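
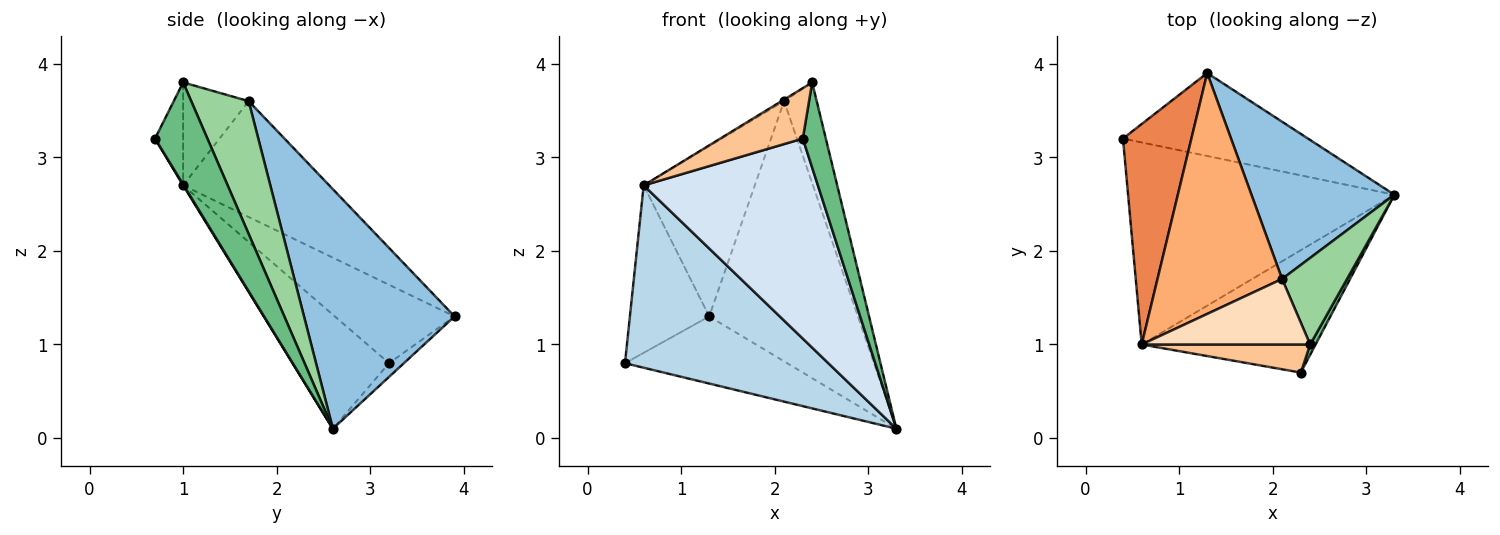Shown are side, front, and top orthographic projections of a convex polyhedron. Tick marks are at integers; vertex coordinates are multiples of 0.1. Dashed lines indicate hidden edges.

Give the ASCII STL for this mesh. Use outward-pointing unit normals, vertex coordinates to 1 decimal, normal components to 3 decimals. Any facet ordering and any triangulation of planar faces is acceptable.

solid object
 facet normal -0.057 0.628 -0.776
  outer loop
   vertex 1.3 3.9 1.3
   vertex 3.3 2.6 0.1
   vertex 0.4 3.2 0.8
  endloop
 endfacet
 facet normal 0.655 0.647 0.391
  outer loop
   vertex 2.1 1.7 3.6
   vertex 3.3 2.6 0.1
   vertex 1.3 3.9 1.3
  endloop
 endfacet
 facet normal -0.303 -0.639 -0.707
  outer loop
   vertex 0.6 1.0 2.7
   vertex 0.4 3.2 0.8
   vertex 3.3 2.6 0.1
  endloop
 endfacet
 facet normal 0.003 -0.853 -0.522
  outer loop
   vertex 0.6 1.0 2.7
   vertex 3.3 2.6 0.1
   vertex 2.3 0.7 3.2
  endloop
 endfacet
 facet normal -0.674 0.447 0.588
  outer loop
   vertex 0.6 1.0 2.7
   vertex 1.3 3.9 1.3
   vertex 0.4 3.2 0.8
  endloop
 endfacet
 facet normal -0.605 0.460 0.650
  outer loop
   vertex 0.6 1.0 2.7
   vertex 2.1 1.7 3.6
   vertex 1.3 3.9 1.3
  endloop
 endfacet
 facet normal -0.285 -0.838 0.466
  outer loop
   vertex 2.4 1.0 3.8
   vertex 0.6 1.0 2.7
   vertex 2.3 0.7 3.2
  endloop
 endfacet
 facet normal -0.521 0.020 0.853
  outer loop
   vertex 2.4 1.0 3.8
   vertex 2.1 1.7 3.6
   vertex 0.6 1.0 2.7
  endloop
 endfacet
 facet normal 0.914 -0.402 0.049
  outer loop
   vertex 2.4 1.0 3.8
   vertex 2.3 0.7 3.2
   vertex 3.3 2.6 0.1
  endloop
 endfacet
 facet normal 0.800 0.455 0.391
  outer loop
   vertex 2.4 1.0 3.8
   vertex 3.3 2.6 0.1
   vertex 2.1 1.7 3.6
  endloop
 endfacet
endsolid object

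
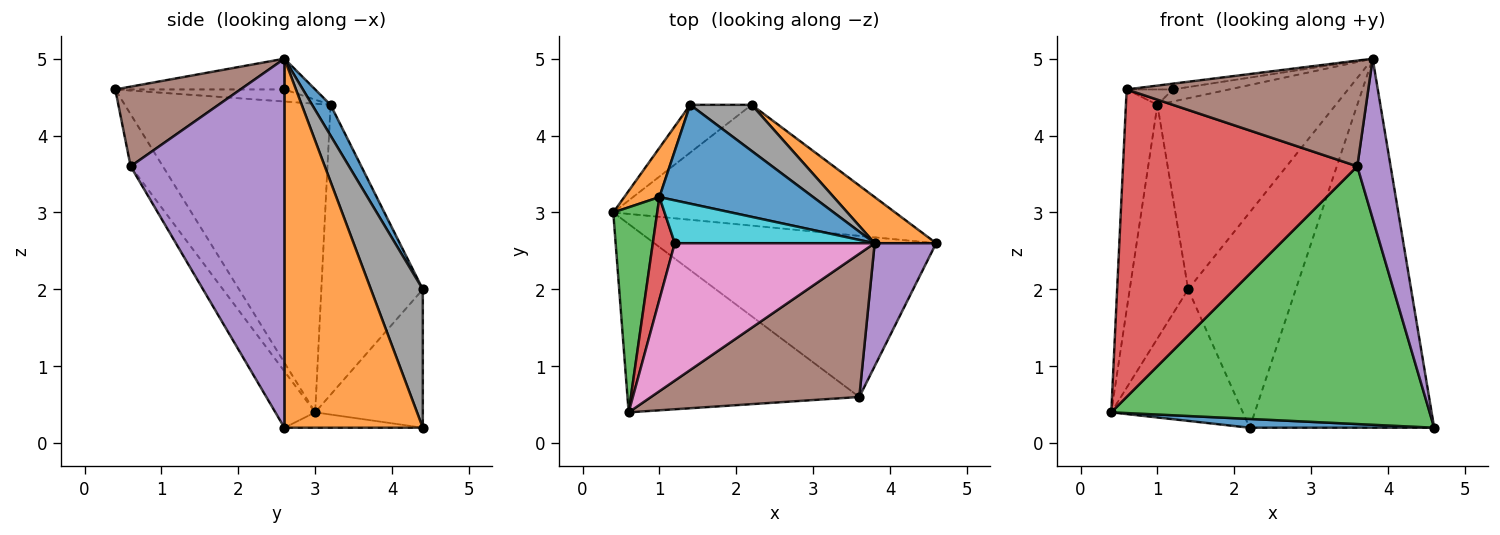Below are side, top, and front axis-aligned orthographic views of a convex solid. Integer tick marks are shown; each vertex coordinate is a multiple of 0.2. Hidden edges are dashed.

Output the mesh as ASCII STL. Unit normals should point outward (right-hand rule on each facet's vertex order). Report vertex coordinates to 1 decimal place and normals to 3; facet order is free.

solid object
 facet normal -0.054 -0.072 -0.996
  outer loop
   vertex 2.2 4.4 0.2
   vertex 4.6 2.6 0.2
   vertex 0.4 3.0 0.4
  endloop
 endfacet
 facet normal 0.597 0.796 0.100
  outer loop
   vertex 2.2 4.4 0.2
   vertex 3.8 2.6 5.0
   vertex 4.6 2.6 0.2
  endloop
 endfacet
 facet normal -0.105 -0.843 -0.527
  outer loop
   vertex 3.6 0.6 3.6
   vertex 0.4 3.0 0.4
   vertex 4.6 2.6 0.2
  endloop
 endfacet
 facet normal -0.116 -0.847 -0.519
  outer loop
   vertex 3.6 0.6 3.6
   vertex 0.6 0.4 4.6
   vertex 0.4 3.0 0.4
  endloop
 endfacet
 facet normal 0.965 -0.209 0.161
  outer loop
   vertex 3.6 0.6 3.6
   vertex 4.6 2.6 0.2
   vertex 3.8 2.6 5.0
  endloop
 endfacet
 facet normal 0.294 -0.568 0.769
  outer loop
   vertex 3.6 0.6 3.6
   vertex 3.8 2.6 5.0
   vertex 0.6 0.4 4.6
  endloop
 endfacet
 facet normal -0.152 0.041 0.988
  outer loop
   vertex 1.2 2.6 4.6
   vertex 0.6 0.4 4.6
   vertex 3.8 2.6 5.0
  endloop
 endfacet
 facet normal 0.426 0.884 0.190
  outer loop
   vertex 1.4 4.4 2.0
   vertex 3.8 2.6 5.0
   vertex 2.2 4.4 0.2
  endloop
 endfacet
 facet normal -0.610 0.745 -0.271
  outer loop
   vertex 1.4 4.4 2.0
   vertex 2.2 4.4 0.2
   vertex 0.4 3.0 0.4
  endloop
 endfacet
 facet normal -0.146 0.269 0.952
  outer loop
   vertex 1.0 3.2 4.4
   vertex 1.2 2.6 4.6
   vertex 3.8 2.6 5.0
  endloop
 endfacet
 facet normal 0.091 0.884 0.457
  outer loop
   vertex 1.0 3.2 4.4
   vertex 3.8 2.6 5.0
   vertex 1.4 4.4 2.0
  endloop
 endfacet
 facet normal -0.862 0.496 0.104
  outer loop
   vertex 1.0 3.2 4.4
   vertex 1.4 4.4 2.0
   vertex 0.4 3.0 0.4
  endloop
 endfacet
 facet normal -0.979 0.150 0.139
  outer loop
   vertex 1.0 3.2 4.4
   vertex 0.4 3.0 0.4
   vertex 0.6 0.4 4.6
  endloop
 endfacet
 facet normal -0.478 0.130 0.869
  outer loop
   vertex 1.0 3.2 4.4
   vertex 0.6 0.4 4.6
   vertex 1.2 2.6 4.6
  endloop
 endfacet
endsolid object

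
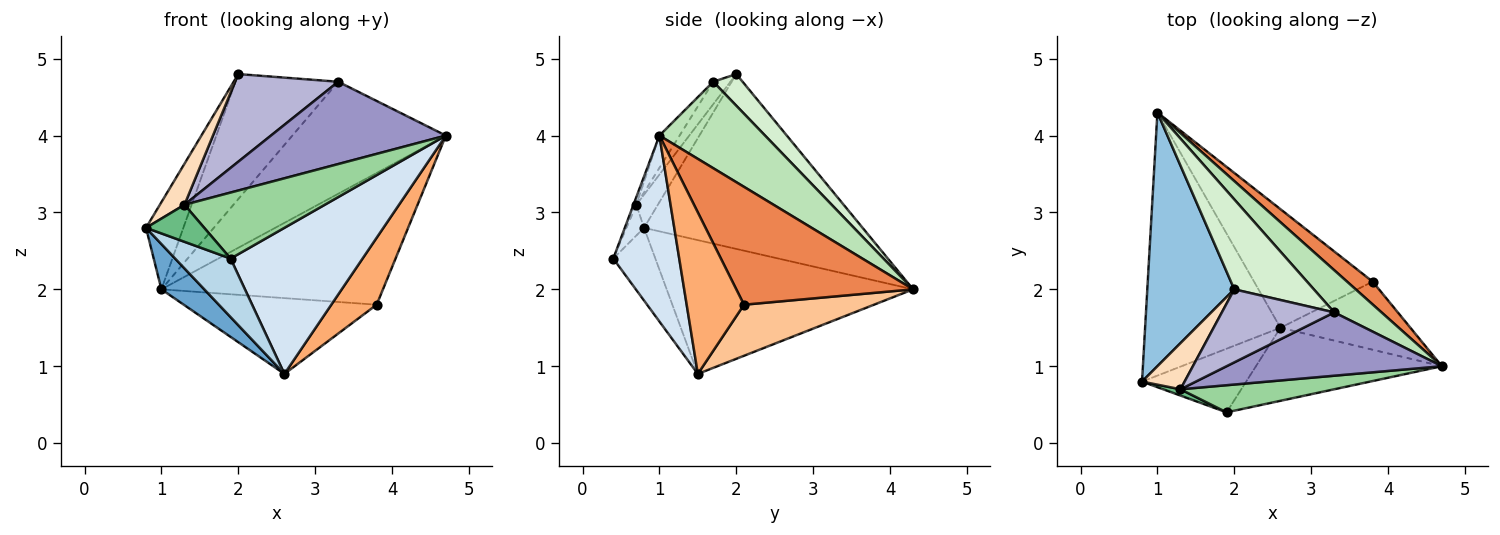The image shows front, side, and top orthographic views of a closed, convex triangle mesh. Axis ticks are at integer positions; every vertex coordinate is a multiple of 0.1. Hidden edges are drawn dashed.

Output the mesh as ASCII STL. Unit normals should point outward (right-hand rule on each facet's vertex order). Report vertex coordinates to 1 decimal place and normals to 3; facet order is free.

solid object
 facet normal -0.698 -0.121 -0.706
  outer loop
   vertex 2.6 1.5 0.9
   vertex 0.8 0.8 2.8
   vertex 1.0 4.3 2.0
  endloop
 endfacet
 facet normal -0.885 0.151 0.440
  outer loop
   vertex 2.0 2.0 4.8
   vertex 1.0 4.3 2.0
   vertex 0.8 0.8 2.8
  endloop
 endfacet
 facet normal -0.457 -0.602 -0.655
  outer loop
   vertex 1.9 0.4 2.4
   vertex 0.8 0.8 2.8
   vertex 2.6 1.5 0.9
  endloop
 endfacet
 facet normal 0.408 -0.816 -0.408
  outer loop
   vertex 1.9 0.4 2.4
   vertex 2.6 1.5 0.9
   vertex 4.7 1.0 4.0
  endloop
 endfacet
 facet normal 0.618 0.775 0.134
  outer loop
   vertex 3.8 2.1 1.8
   vertex 1.0 4.3 2.0
   vertex 4.7 1.0 4.0
  endloop
 endfacet
 facet normal 0.663 -0.525 -0.534
  outer loop
   vertex 3.8 2.1 1.8
   vertex 4.7 1.0 4.0
   vertex 2.6 1.5 0.9
  endloop
 endfacet
 facet normal 0.341 0.506 -0.792
  outer loop
   vertex 3.8 2.1 1.8
   vertex 2.6 1.5 0.9
   vertex 1.0 4.3 2.0
  endloop
 endfacet
 facet normal -0.503 -0.574 0.646
  outer loop
   vertex 1.3 0.7 3.1
   vertex 2.0 2.0 4.8
   vertex 0.8 0.8 2.8
  endloop
 endfacet
 facet normal -0.285 -0.945 0.160
  outer loop
   vertex 1.3 0.7 3.1
   vertex 0.8 0.8 2.8
   vertex 1.9 0.4 2.4
  endloop
 endfacet
 facet normal -0.019 -0.925 0.380
  outer loop
   vertex 1.3 0.7 3.1
   vertex 1.9 0.4 2.4
   vertex 4.7 1.0 4.0
  endloop
 endfacet
 facet normal 0.542 0.787 0.296
  outer loop
   vertex 3.3 1.7 4.7
   vertex 4.7 1.0 4.0
   vertex 1.0 4.3 2.0
  endloop
 endfacet
 facet normal 0.226 0.791 0.569
  outer loop
   vertex 3.3 1.7 4.7
   vertex 1.0 4.3 2.0
   vertex 2.0 2.0 4.8
  endloop
 endfacet
 facet normal -0.091 -0.789 0.607
  outer loop
   vertex 3.3 1.7 4.7
   vertex 1.3 0.7 3.1
   vertex 4.7 1.0 4.0
  endloop
 endfacet
 facet normal -0.127 -0.762 0.635
  outer loop
   vertex 3.3 1.7 4.7
   vertex 2.0 2.0 4.8
   vertex 1.3 0.7 3.1
  endloop
 endfacet
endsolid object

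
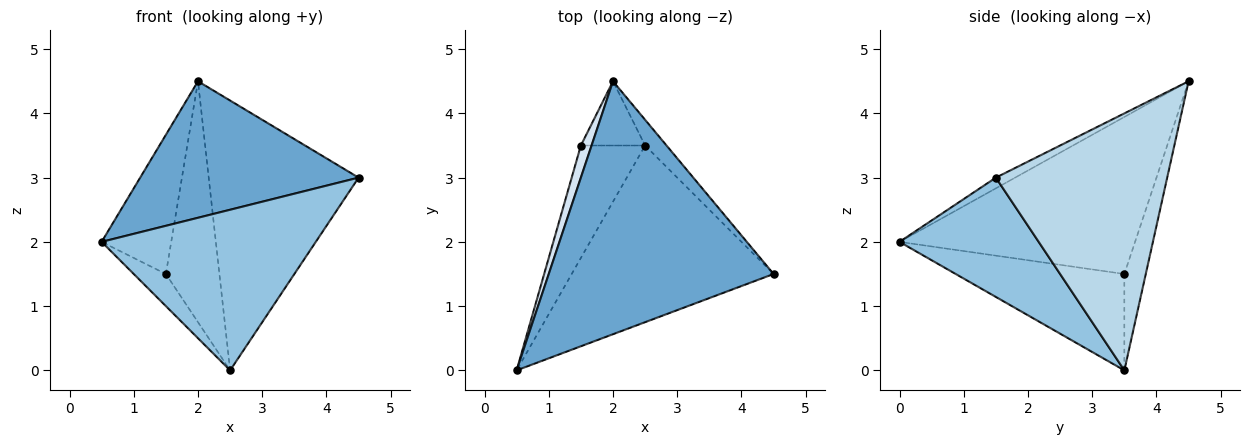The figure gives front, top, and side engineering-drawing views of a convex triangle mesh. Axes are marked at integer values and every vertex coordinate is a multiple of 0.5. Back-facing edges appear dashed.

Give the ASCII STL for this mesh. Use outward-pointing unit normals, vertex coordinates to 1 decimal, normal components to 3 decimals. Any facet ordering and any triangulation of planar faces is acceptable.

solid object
 facet normal -0.042 -0.475 0.879
  outer loop
   vertex 2.0 4.5 4.5
   vertex 0.5 0.0 2.0
   vertex 4.5 1.5 3.0
  endloop
 endfacet
 facet normal 0.401 -0.616 -0.678
  outer loop
   vertex 2.5 3.5 0.0
   vertex 4.5 1.5 3.0
   vertex 0.5 0.0 2.0
  endloop
 endfacet
 facet normal 0.751 0.657 -0.063
  outer loop
   vertex 2.5 3.5 0.0
   vertex 2.0 4.5 4.5
   vertex 4.5 1.5 3.0
  endloop
 endfacet
 facet normal -0.957 0.283 0.065
  outer loop
   vertex 1.5 3.5 1.5
   vertex 0.5 0.0 2.0
   vertex 2.0 4.5 4.5
  endloop
 endfacet
 facet normal -0.822 0.157 -0.548
  outer loop
   vertex 1.5 3.5 1.5
   vertex 2.5 3.5 0.0
   vertex 0.5 0.0 2.0
  endloop
 endfacet
 facet normal -0.361 0.901 -0.240
  outer loop
   vertex 1.5 3.5 1.5
   vertex 2.0 4.5 4.5
   vertex 2.5 3.5 0.0
  endloop
 endfacet
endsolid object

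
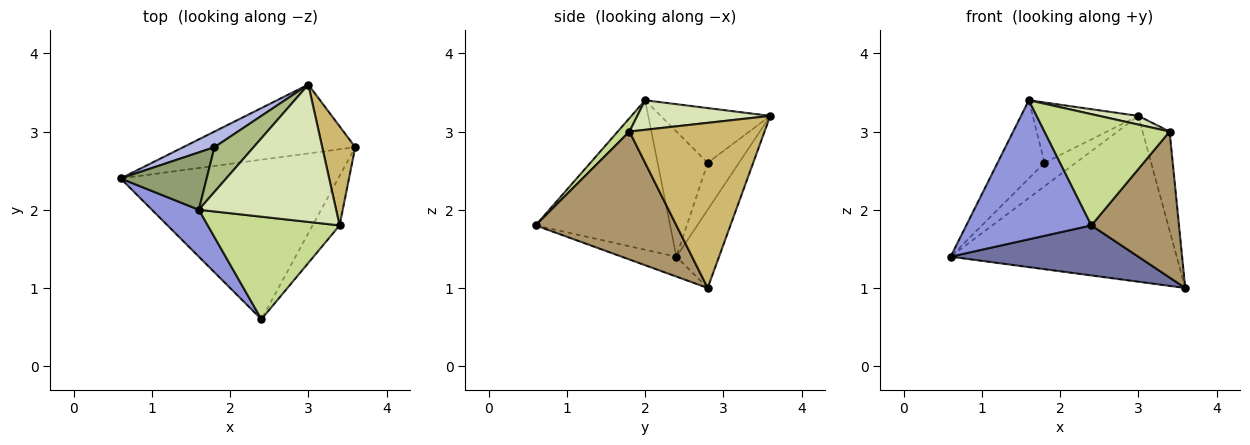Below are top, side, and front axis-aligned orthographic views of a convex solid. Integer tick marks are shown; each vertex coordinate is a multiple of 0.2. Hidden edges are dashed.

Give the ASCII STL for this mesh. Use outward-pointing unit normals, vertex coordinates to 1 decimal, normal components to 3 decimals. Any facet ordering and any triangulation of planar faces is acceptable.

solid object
 facet normal -0.087 -0.298 -0.951
  outer loop
   vertex 2.4 0.6 1.8
   vertex 0.6 2.4 1.4
   vertex 3.6 2.8 1.0
  endloop
 endfacet
 facet normal -0.172 0.910 -0.378
  outer loop
   vertex 3.0 3.6 3.2
   vertex 3.6 2.8 1.0
   vertex 0.6 2.4 1.4
  endloop
 endfacet
 facet normal -0.714 -0.664 0.224
  outer loop
   vertex 1.6 2.0 3.4
   vertex 0.6 2.4 1.4
   vertex 2.4 0.6 1.8
  endloop
 endfacet
 facet normal -0.640 0.640 0.426
  outer loop
   vertex 1.8 2.8 2.6
   vertex 3.0 3.6 3.2
   vertex 0.6 2.4 1.4
  endloop
 endfacet
 facet normal -0.652 0.611 0.448
  outer loop
   vertex 1.8 2.8 2.6
   vertex 0.6 2.4 1.4
   vertex 1.6 2.0 3.4
  endloop
 endfacet
 facet normal -0.640 0.617 0.457
  outer loop
   vertex 1.8 2.8 2.6
   vertex 1.6 2.0 3.4
   vertex 3.0 3.6 3.2
  endloop
 endfacet
 facet normal 0.069 -0.734 0.676
  outer loop
   vertex 3.4 1.8 3.0
   vertex 1.6 2.0 3.4
   vertex 2.4 0.6 1.8
  endloop
 endfacet
 facet normal 0.210 -0.062 0.976
  outer loop
   vertex 3.4 1.8 3.0
   vertex 3.0 3.6 3.2
   vertex 1.6 2.0 3.4
  endloop
 endfacet
 facet normal 0.836 -0.520 -0.176
  outer loop
   vertex 3.4 1.8 3.0
   vertex 2.4 0.6 1.8
   vertex 3.6 2.8 1.0
  endloop
 endfacet
 facet normal 0.962 0.192 0.192
  outer loop
   vertex 3.4 1.8 3.0
   vertex 3.6 2.8 1.0
   vertex 3.0 3.6 3.2
  endloop
 endfacet
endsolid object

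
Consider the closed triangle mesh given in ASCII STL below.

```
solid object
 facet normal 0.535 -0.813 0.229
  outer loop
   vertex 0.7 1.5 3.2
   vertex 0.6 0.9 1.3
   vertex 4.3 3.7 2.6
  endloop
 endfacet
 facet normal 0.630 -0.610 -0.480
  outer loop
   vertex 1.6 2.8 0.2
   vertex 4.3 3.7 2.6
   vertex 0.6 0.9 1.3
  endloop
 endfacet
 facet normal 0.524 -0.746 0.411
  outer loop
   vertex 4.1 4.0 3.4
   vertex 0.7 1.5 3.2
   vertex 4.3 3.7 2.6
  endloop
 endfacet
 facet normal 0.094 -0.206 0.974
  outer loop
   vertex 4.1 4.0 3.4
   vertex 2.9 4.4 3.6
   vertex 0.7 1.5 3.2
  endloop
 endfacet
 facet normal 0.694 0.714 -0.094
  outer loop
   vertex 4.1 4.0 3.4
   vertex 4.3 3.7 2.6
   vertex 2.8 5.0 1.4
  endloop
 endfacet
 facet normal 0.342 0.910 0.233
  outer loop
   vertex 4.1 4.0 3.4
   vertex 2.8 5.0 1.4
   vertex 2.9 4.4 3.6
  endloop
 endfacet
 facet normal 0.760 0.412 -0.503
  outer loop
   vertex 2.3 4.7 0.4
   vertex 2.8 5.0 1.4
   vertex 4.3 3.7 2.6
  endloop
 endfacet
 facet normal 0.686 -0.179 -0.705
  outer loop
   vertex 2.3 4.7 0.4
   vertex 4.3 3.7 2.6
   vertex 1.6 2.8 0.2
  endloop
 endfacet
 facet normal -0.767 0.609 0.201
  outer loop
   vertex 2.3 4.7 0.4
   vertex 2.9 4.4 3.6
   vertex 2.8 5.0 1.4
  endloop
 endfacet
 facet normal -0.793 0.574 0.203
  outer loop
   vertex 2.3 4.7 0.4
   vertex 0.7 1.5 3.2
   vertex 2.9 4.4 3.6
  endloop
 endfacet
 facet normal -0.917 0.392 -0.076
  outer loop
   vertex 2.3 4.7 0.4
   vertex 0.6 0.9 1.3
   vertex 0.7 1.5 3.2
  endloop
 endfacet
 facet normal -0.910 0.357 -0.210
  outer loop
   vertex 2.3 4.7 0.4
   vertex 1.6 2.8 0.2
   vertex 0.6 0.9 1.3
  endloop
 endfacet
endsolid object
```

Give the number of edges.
18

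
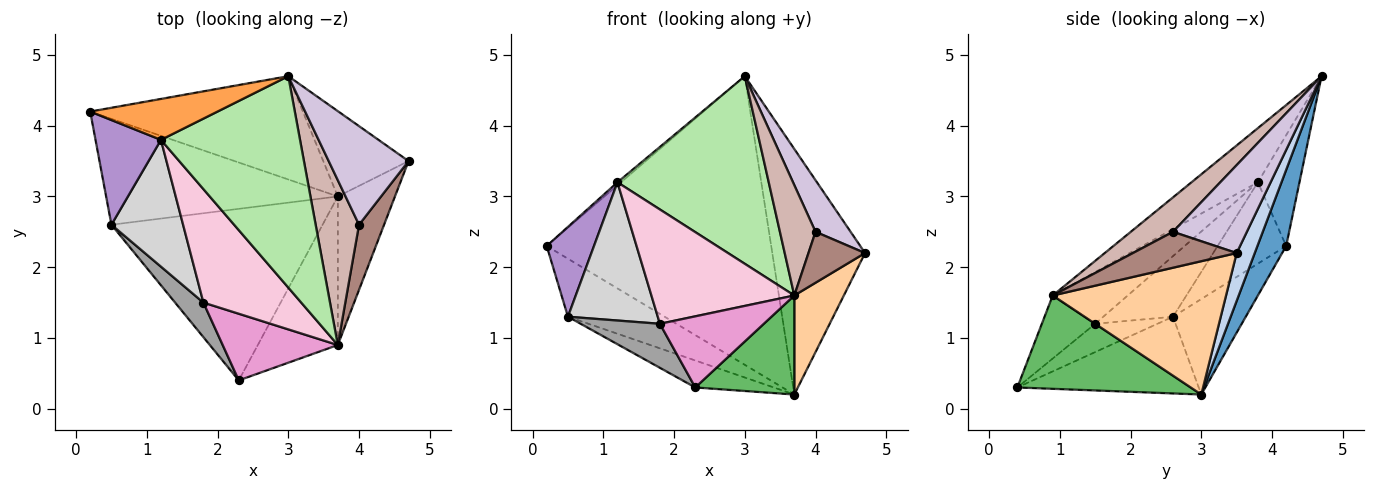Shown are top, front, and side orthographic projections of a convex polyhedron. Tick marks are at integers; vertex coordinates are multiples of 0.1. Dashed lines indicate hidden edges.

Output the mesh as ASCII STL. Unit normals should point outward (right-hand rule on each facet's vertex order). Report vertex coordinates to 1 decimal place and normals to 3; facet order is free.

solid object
 facet normal 0.120 0.935 -0.334
  outer loop
   vertex 3.7 3.0 0.2
   vertex 0.2 4.2 2.3
   vertex 3.0 4.7 4.7
  endloop
 endfacet
 facet normal 0.181 0.929 -0.323
  outer loop
   vertex 3.7 3.0 0.2
   vertex 3.0 4.7 4.7
   vertex 4.7 3.5 2.2
  endloop
 endfacet
 facet normal -0.656 0.056 0.753
  outer loop
   vertex 1.2 3.8 3.2
   vertex 3.0 4.7 4.7
   vertex 0.2 4.2 2.3
  endloop
 endfacet
 facet normal 0.889 -0.254 -0.381
  outer loop
   vertex 3.7 0.9 1.6
   vertex 3.7 3.0 0.2
   vertex 4.7 3.5 2.2
  endloop
 endfacet
 facet normal 0.697 -0.398 -0.597
  outer loop
   vertex 3.7 0.9 1.6
   vertex 2.3 0.4 0.3
   vertex 3.7 3.0 0.2
  endloop
 endfacet
 facet normal -0.280 -0.637 0.718
  outer loop
   vertex 3.7 0.9 1.6
   vertex 3.0 4.7 4.7
   vertex 1.2 3.8 3.2
  endloop
 endfacet
 facet normal -0.340 0.452 -0.825
  outer loop
   vertex 0.5 2.6 1.3
   vertex 0.2 4.2 2.3
   vertex 3.7 3.0 0.2
  endloop
 endfacet
 facet normal -0.338 0.146 -0.930
  outer loop
   vertex 0.5 2.6 1.3
   vertex 3.7 3.0 0.2
   vertex 2.3 0.4 0.3
  endloop
 endfacet
 facet normal -0.686 -0.474 0.552
  outer loop
   vertex 0.5 2.6 1.3
   vertex 1.2 3.8 3.2
   vertex 0.2 4.2 2.3
  endloop
 endfacet
 facet normal 0.698 -0.332 0.634
  outer loop
   vertex 4.0 2.6 2.5
   vertex 4.7 3.5 2.2
   vertex 3.0 4.7 4.7
  endloop
 endfacet
 facet normal 0.749 -0.408 0.522
  outer loop
   vertex 4.0 2.6 2.5
   vertex 3.7 0.9 1.6
   vertex 4.7 3.5 2.2
  endloop
 endfacet
 facet normal 0.551 -0.464 0.694
  outer loop
   vertex 4.0 2.6 2.5
   vertex 3.0 4.7 4.7
   vertex 3.7 0.9 1.6
  endloop
 endfacet
 facet normal -0.351 -0.683 0.640
  outer loop
   vertex 1.8 1.5 1.2
   vertex 2.3 0.4 0.3
   vertex 3.7 0.9 1.6
  endloop
 endfacet
 facet normal -0.349 -0.665 0.660
  outer loop
   vertex 1.8 1.5 1.2
   vertex 3.7 0.9 1.6
   vertex 1.2 3.8 3.2
  endloop
 endfacet
 facet normal -0.526 -0.669 0.526
  outer loop
   vertex 1.8 1.5 1.2
   vertex 0.5 2.6 1.3
   vertex 2.3 0.4 0.3
  endloop
 endfacet
 facet normal -0.496 -0.640 0.587
  outer loop
   vertex 1.8 1.5 1.2
   vertex 1.2 3.8 3.2
   vertex 0.5 2.6 1.3
  endloop
 endfacet
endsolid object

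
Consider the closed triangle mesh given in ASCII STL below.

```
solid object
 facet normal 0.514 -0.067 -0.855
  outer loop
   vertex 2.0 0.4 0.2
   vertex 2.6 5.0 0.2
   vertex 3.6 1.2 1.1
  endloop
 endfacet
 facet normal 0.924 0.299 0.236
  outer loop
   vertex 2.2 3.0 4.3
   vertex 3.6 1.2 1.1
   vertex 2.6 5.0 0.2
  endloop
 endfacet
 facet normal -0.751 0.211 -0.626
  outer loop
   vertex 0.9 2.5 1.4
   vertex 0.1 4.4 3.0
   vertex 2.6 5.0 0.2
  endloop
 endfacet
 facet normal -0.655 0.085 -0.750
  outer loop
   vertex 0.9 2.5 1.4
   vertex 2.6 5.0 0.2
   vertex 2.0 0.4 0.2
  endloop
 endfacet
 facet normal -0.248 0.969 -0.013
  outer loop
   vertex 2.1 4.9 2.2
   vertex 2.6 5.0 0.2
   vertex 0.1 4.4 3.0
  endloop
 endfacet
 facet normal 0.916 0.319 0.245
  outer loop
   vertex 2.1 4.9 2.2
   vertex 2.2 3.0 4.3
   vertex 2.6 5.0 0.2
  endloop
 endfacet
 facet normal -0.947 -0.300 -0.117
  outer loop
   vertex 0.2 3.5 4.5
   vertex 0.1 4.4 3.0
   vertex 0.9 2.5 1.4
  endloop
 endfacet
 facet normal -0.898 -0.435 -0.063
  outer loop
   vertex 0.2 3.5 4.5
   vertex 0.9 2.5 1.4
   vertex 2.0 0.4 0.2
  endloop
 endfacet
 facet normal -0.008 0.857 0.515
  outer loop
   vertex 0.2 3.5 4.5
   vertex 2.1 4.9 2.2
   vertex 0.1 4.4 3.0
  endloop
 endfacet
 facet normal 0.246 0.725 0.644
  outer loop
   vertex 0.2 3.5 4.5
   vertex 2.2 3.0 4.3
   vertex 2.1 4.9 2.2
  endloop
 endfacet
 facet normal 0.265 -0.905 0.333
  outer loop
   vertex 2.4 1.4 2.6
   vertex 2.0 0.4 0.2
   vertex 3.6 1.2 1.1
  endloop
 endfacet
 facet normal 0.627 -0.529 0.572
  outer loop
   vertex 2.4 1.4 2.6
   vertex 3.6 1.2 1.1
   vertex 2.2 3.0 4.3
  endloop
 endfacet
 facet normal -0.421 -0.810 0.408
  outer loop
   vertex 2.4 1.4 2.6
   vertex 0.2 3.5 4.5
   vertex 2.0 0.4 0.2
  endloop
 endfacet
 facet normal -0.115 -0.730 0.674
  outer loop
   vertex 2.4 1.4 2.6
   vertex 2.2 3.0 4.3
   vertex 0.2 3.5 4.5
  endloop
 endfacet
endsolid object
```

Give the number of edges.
21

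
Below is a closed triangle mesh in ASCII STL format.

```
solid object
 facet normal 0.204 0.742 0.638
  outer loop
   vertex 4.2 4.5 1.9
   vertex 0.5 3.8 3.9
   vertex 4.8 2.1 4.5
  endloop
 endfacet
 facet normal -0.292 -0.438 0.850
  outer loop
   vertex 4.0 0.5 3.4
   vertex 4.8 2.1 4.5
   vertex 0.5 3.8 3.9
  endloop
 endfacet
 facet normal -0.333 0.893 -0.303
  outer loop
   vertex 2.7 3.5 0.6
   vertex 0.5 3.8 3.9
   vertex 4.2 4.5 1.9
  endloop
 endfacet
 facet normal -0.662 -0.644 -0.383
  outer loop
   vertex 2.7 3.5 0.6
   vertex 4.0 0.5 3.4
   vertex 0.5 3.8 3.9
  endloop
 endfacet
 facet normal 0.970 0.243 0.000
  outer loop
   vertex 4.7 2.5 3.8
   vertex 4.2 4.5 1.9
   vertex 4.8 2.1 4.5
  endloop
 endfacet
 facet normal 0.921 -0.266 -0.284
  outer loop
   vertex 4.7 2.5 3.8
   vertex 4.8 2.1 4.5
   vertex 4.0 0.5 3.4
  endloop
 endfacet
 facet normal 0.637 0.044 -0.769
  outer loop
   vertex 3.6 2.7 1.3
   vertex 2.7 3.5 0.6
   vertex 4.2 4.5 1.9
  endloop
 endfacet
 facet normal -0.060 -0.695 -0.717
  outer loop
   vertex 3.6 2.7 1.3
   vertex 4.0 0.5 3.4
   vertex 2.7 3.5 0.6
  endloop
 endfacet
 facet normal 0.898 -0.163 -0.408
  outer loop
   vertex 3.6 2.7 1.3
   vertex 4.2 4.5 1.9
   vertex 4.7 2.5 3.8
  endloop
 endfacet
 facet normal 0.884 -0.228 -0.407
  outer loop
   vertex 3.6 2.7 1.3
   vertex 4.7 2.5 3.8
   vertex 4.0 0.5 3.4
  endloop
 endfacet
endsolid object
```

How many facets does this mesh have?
10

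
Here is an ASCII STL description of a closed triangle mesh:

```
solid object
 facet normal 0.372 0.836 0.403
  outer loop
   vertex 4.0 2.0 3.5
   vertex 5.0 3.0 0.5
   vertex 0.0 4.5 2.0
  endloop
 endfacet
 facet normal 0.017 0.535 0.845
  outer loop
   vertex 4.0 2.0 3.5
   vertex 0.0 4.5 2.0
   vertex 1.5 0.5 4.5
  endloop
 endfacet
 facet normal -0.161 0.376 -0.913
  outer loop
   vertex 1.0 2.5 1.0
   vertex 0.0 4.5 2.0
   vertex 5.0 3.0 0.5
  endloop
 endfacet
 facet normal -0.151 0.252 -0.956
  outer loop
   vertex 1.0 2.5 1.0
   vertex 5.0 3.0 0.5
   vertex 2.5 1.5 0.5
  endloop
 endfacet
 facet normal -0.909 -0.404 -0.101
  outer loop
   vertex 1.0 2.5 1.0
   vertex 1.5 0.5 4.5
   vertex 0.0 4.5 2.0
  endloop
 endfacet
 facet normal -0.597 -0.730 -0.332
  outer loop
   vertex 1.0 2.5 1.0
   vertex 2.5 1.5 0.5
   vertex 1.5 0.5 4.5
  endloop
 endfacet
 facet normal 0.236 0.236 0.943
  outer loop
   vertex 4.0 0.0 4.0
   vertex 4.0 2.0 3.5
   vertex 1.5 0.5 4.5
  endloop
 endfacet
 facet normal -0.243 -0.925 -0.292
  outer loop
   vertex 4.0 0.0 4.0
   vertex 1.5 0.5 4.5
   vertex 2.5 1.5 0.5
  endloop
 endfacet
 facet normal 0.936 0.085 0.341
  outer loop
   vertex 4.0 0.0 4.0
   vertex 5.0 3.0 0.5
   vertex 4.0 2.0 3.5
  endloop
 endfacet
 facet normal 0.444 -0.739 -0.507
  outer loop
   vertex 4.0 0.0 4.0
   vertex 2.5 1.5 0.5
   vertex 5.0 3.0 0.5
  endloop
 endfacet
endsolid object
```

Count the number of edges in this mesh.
15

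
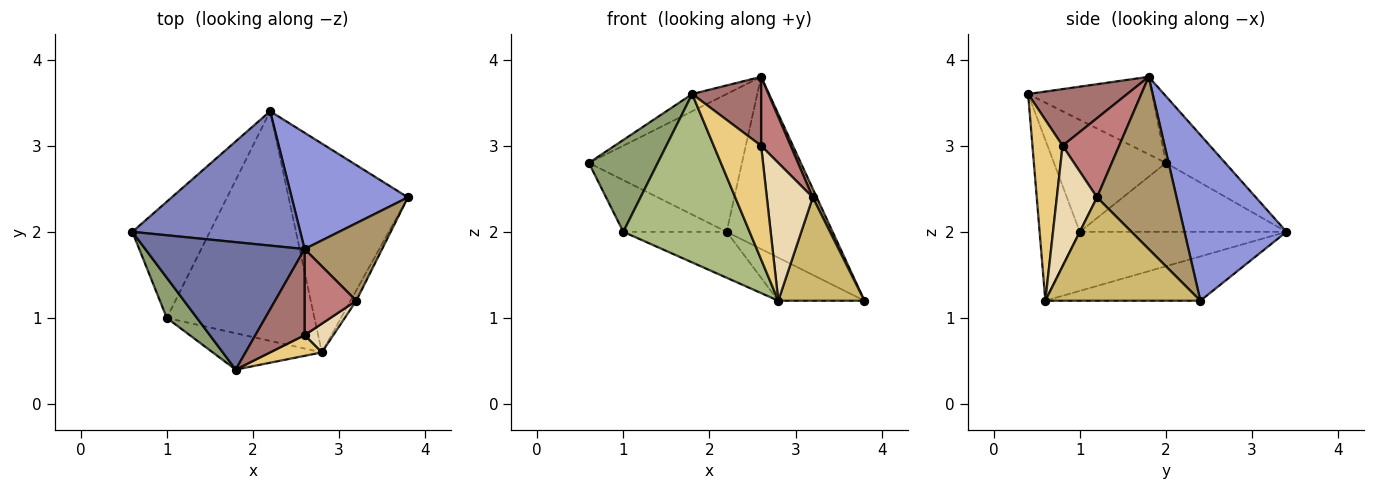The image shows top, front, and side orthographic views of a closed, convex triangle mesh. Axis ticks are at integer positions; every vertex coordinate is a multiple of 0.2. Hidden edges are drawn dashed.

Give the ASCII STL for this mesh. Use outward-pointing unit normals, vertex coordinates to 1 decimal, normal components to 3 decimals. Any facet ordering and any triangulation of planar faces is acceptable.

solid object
 facet normal -0.434 0.121 0.893
  outer loop
   vertex 2.6 1.8 3.8
   vertex 0.6 2.0 2.8
   vertex 1.8 0.4 3.6
  endloop
 endfacet
 facet normal -0.267 0.690 0.673
  outer loop
   vertex 2.2 3.4 2.0
   vertex 0.6 2.0 2.8
   vertex 2.6 1.8 3.8
  endloop
 endfacet
 facet normal 0.624 0.648 0.437
  outer loop
   vertex 2.2 3.4 2.0
   vertex 2.6 1.8 3.8
   vertex 3.8 2.4 1.2
  endloop
 endfacet
 facet normal -0.342 0.190 -0.920
  outer loop
   vertex 2.2 3.4 2.0
   vertex 3.8 2.4 1.2
   vertex 2.8 0.6 1.2
  endloop
 endfacet
 facet normal -0.830 -0.511 0.223
  outer loop
   vertex 1.0 1.0 2.0
   vertex 1.8 0.4 3.6
   vertex 0.6 2.0 2.8
  endloop
 endfacet
 facet normal -0.297 -0.933 -0.202
  outer loop
   vertex 1.0 1.0 2.0
   vertex 2.8 0.6 1.2
   vertex 1.8 0.4 3.6
  endloop
 endfacet
 facet normal -0.630 0.315 -0.709
  outer loop
   vertex 1.0 1.0 2.0
   vertex 0.6 2.0 2.8
   vertex 2.2 3.4 2.0
  endloop
 endfacet
 facet normal -0.365 0.183 -0.913
  outer loop
   vertex 1.0 1.0 2.0
   vertex 2.2 3.4 2.0
   vertex 2.8 0.6 1.2
  endloop
 endfacet
 facet normal 0.911 -0.046 0.410
  outer loop
   vertex 3.2 1.2 2.4
   vertex 3.8 2.4 1.2
   vertex 2.6 1.8 3.8
  endloop
 endfacet
 facet normal 0.873 -0.485 -0.049
  outer loop
   vertex 3.2 1.2 2.4
   vertex 2.8 0.6 1.2
   vertex 3.8 2.4 1.2
  endloop
 endfacet
 facet normal 0.531 -0.834 0.152
  outer loop
   vertex 2.6 0.8 3.0
   vertex 1.8 0.4 3.6
   vertex 2.8 0.6 1.2
  endloop
 endfacet
 facet normal 0.651 -0.743 0.155
  outer loop
   vertex 2.6 0.8 3.0
   vertex 2.8 0.6 1.2
   vertex 3.2 1.2 2.4
  endloop
 endfacet
 facet normal 0.668 -0.465 0.581
  outer loop
   vertex 2.6 0.8 3.0
   vertex 2.6 1.8 3.8
   vertex 1.8 0.4 3.6
  endloop
 endfacet
 facet normal 0.768 -0.400 0.501
  outer loop
   vertex 2.6 0.8 3.0
   vertex 3.2 1.2 2.4
   vertex 2.6 1.8 3.8
  endloop
 endfacet
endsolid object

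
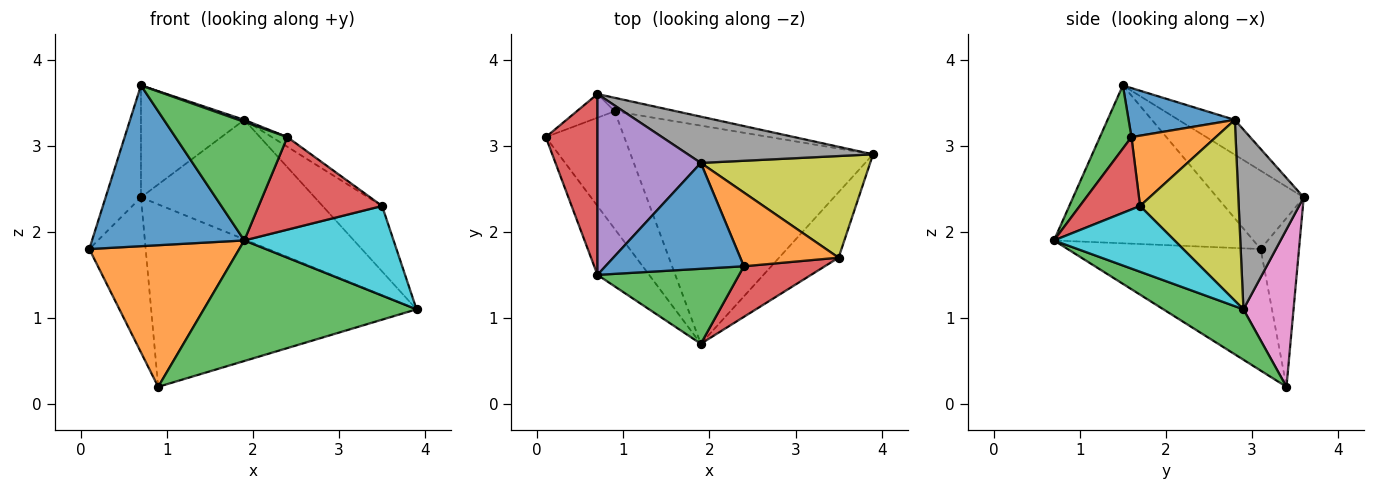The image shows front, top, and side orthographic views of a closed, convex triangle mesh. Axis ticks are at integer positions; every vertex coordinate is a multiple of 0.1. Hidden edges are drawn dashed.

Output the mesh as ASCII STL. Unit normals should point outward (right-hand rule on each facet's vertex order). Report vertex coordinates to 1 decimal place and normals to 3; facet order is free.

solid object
 facet normal -0.769 -0.587 -0.252
  outer loop
   vertex 0.7 1.5 3.7
   vertex 0.1 3.1 1.8
   vertex 1.9 0.7 1.9
  endloop
 endfacet
 facet normal -0.704 -0.547 -0.454
  outer loop
   vertex 0.9 3.4 0.2
   vertex 1.9 0.7 1.9
   vertex 0.1 3.1 1.8
  endloop
 endfacet
 facet normal 0.179 -0.476 -0.861
  outer loop
   vertex 0.9 3.4 0.2
   vertex 3.9 2.9 1.1
   vertex 1.9 0.7 1.9
  endloop
 endfacet
 facet normal -0.790 0.323 0.521
  outer loop
   vertex 0.7 3.6 2.4
   vertex 0.1 3.1 1.8
   vertex 0.7 1.5 3.7
  endloop
 endfacet
 facet normal -0.276 0.506 0.817
  outer loop
   vertex 0.7 3.6 2.4
   vertex 0.7 1.5 3.7
   vertex 1.9 2.8 3.3
  endloop
 endfacet
 facet normal -0.558 0.820 -0.125
  outer loop
   vertex 0.7 3.6 2.4
   vertex 0.9 3.4 0.2
   vertex 0.1 3.1 1.8
  endloop
 endfacet
 facet normal 0.185 0.980 -0.072
  outer loop
   vertex 0.7 3.6 2.4
   vertex 3.9 2.9 1.1
   vertex 0.9 3.4 0.2
  endloop
 endfacet
 facet normal 0.331 0.880 0.341
  outer loop
   vertex 0.7 3.6 2.4
   vertex 1.9 2.8 3.3
   vertex 3.9 2.9 1.1
  endloop
 endfacet
 facet normal 0.668 0.403 0.626
  outer loop
   vertex 3.5 1.7 2.3
   vertex 3.9 2.9 1.1
   vertex 1.9 2.8 3.3
  endloop
 endfacet
 facet normal 0.546 -0.676 -0.494
  outer loop
   vertex 3.5 1.7 2.3
   vertex 1.9 0.7 1.9
   vertex 3.9 2.9 1.1
  endloop
 endfacet
 facet normal 0.334 -0.018 0.943
  outer loop
   vertex 2.4 1.6 3.1
   vertex 1.9 2.8 3.3
   vertex 0.7 1.5 3.7
  endloop
 endfacet
 facet normal 0.579 0.106 0.809
  outer loop
   vertex 2.4 1.6 3.1
   vertex 3.5 1.7 2.3
   vertex 1.9 2.8 3.3
  endloop
 endfacet
 facet normal 0.232 -0.822 0.520
  outer loop
   vertex 2.4 1.6 3.1
   vertex 0.7 1.5 3.7
   vertex 1.9 0.7 1.9
  endloop
 endfacet
 facet normal 0.394 -0.807 0.441
  outer loop
   vertex 2.4 1.6 3.1
   vertex 1.9 0.7 1.9
   vertex 3.5 1.7 2.3
  endloop
 endfacet
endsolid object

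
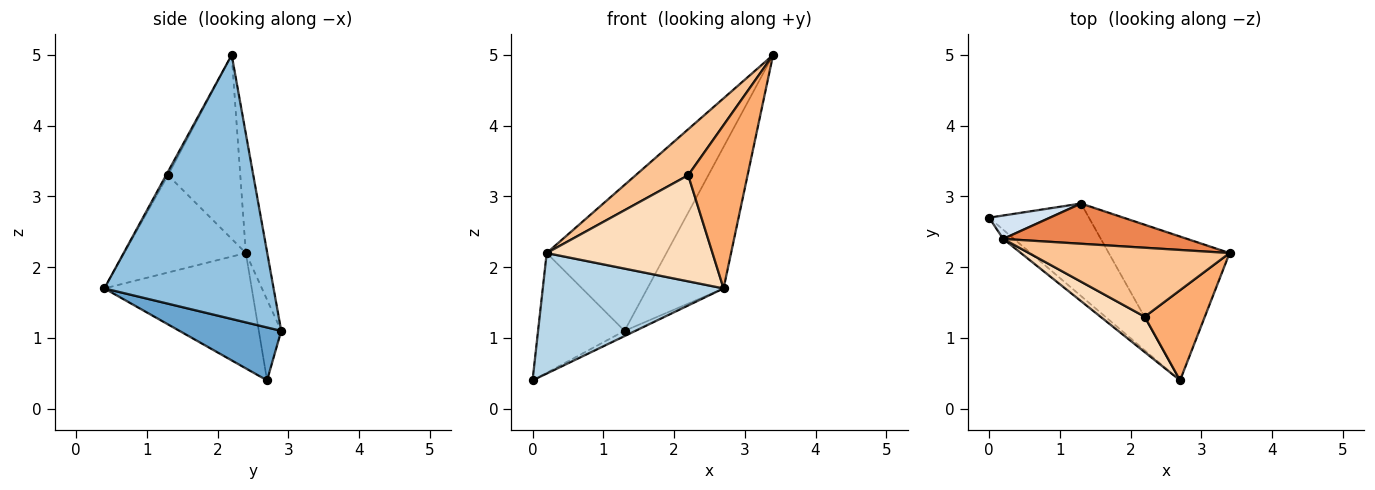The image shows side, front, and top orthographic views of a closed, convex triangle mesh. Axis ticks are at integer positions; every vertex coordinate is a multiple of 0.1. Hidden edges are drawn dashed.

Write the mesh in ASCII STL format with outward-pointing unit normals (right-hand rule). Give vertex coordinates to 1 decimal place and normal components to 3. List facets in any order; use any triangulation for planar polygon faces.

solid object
 facet normal 0.468 0.050 -0.883
  outer loop
   vertex 1.3 2.9 1.1
   vertex 2.7 0.4 1.7
   vertex 0.0 2.7 0.4
  endloop
 endfacet
 facet normal 0.842 0.379 -0.385
  outer loop
   vertex 1.3 2.9 1.1
   vertex 3.4 2.2 5.0
   vertex 2.7 0.4 1.7
  endloop
 endfacet
 facet normal -0.631 -0.774 -0.059
  outer loop
   vertex 0.2 2.4 2.2
   vertex 0.0 2.7 0.4
   vertex 2.7 0.4 1.7
  endloop
 endfacet
 facet normal -0.246 0.951 0.186
  outer loop
   vertex 0.2 2.4 2.2
   vertex 1.3 2.9 1.1
   vertex 0.0 2.7 0.4
  endloop
 endfacet
 facet normal -0.170 0.950 0.262
  outer loop
   vertex 0.2 2.4 2.2
   vertex 3.4 2.2 5.0
   vertex 1.3 2.9 1.1
  endloop
 endfacet
 facet normal -0.028 -0.875 0.483
  outer loop
   vertex 2.2 1.3 3.3
   vertex 2.7 0.4 1.7
   vertex 3.4 2.2 5.0
  endloop
 endfacet
 facet normal -0.606 -0.441 0.662
  outer loop
   vertex 2.2 1.3 3.3
   vertex 3.4 2.2 5.0
   vertex 0.2 2.4 2.2
  endloop
 endfacet
 facet normal -0.571 -0.779 0.260
  outer loop
   vertex 2.2 1.3 3.3
   vertex 0.2 2.4 2.2
   vertex 2.7 0.4 1.7
  endloop
 endfacet
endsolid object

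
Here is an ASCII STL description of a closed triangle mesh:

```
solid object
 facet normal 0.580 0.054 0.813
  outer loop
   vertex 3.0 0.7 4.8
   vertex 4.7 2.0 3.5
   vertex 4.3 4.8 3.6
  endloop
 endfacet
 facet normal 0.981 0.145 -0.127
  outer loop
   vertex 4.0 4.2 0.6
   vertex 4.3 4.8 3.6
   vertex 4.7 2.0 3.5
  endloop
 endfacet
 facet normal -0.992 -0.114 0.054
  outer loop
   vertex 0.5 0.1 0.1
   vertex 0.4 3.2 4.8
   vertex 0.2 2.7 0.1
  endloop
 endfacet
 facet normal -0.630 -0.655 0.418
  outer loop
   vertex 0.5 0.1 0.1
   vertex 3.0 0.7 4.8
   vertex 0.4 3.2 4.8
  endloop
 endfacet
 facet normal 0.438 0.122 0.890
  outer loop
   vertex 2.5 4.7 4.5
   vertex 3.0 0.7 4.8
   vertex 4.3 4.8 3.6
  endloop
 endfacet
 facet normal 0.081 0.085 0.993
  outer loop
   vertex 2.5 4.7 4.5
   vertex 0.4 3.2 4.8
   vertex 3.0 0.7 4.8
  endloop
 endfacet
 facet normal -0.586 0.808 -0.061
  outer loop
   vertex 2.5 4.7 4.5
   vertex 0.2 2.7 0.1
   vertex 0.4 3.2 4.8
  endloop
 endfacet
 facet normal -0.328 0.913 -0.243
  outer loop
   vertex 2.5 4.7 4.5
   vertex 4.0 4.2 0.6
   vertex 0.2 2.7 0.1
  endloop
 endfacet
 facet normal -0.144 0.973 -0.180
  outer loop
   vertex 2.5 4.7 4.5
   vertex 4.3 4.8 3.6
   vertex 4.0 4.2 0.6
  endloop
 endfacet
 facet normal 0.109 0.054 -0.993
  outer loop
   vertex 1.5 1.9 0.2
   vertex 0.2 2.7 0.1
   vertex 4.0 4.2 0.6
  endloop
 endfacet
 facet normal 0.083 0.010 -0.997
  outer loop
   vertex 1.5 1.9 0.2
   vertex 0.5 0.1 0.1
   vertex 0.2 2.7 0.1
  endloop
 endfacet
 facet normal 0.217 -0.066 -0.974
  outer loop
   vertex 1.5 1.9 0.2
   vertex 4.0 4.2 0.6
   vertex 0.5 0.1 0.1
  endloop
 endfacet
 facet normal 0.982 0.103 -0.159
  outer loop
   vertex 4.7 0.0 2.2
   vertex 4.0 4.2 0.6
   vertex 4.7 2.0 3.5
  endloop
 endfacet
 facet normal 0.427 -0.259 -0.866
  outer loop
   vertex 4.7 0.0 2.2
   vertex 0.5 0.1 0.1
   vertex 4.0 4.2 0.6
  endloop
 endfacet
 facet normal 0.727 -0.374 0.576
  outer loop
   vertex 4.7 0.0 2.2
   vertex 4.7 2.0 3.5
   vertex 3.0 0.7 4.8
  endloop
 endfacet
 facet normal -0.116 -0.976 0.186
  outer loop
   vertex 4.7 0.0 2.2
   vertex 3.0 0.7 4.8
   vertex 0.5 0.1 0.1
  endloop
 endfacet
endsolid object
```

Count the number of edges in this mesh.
24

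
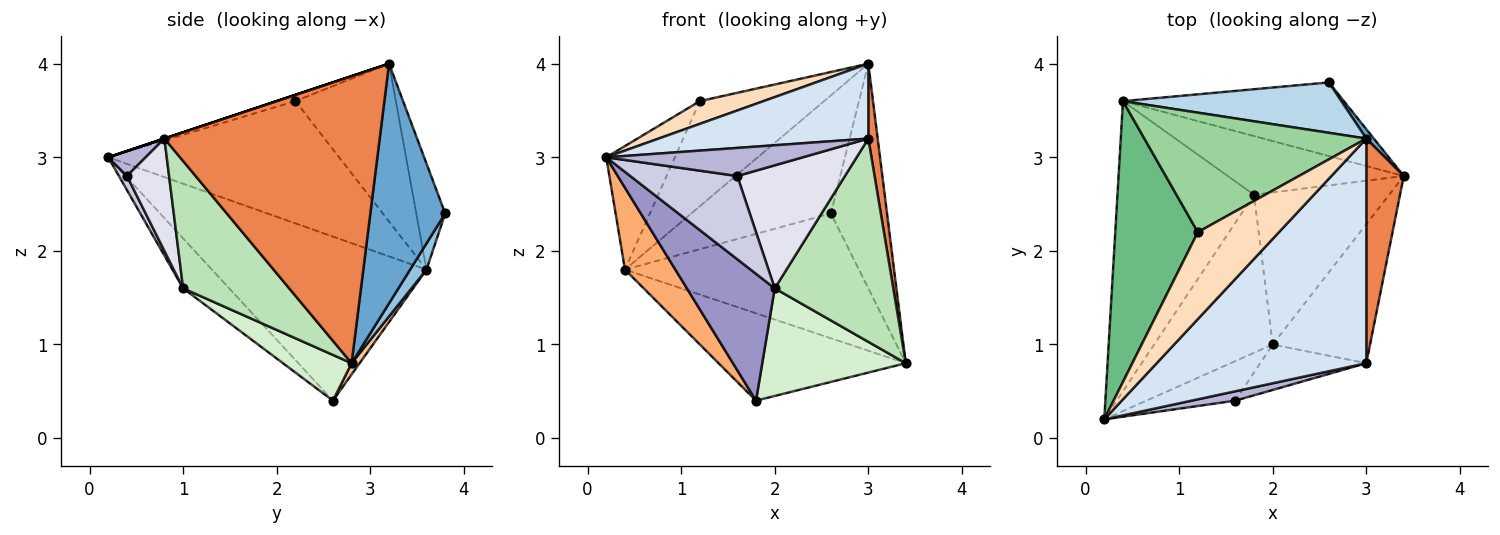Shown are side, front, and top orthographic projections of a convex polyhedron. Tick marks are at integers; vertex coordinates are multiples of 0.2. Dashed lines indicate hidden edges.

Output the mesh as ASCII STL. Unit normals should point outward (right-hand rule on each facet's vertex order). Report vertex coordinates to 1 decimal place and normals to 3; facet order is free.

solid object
 facet normal 0.800 0.600 0.025
  outer loop
   vertex 3.0 3.2 4.0
   vertex 3.4 2.8 0.8
   vertex 2.6 3.8 2.4
  endloop
 endfacet
 facet normal 0.060 0.860 -0.507
  outer loop
   vertex 0.4 3.6 1.8
   vertex 2.6 3.8 2.4
   vertex 3.4 2.8 0.8
  endloop
 endfacet
 facet normal -0.187 0.903 0.386
  outer loop
   vertex 0.4 3.6 1.8
   vertex 3.0 3.2 4.0
   vertex 2.6 3.8 2.4
  endloop
 endfacet
 facet normal 0.000 -0.316 0.949
  outer loop
   vertex 3.0 0.8 3.2
   vertex 3.0 3.2 4.0
   vertex 0.2 0.2 3.0
  endloop
 endfacet
 facet normal 0.991 -0.043 0.129
  outer loop
   vertex 3.0 0.8 3.2
   vertex 3.4 2.8 0.8
   vertex 3.0 3.2 4.0
  endloop
 endfacet
 facet normal -0.756 -0.178 -0.629
  outer loop
   vertex 1.8 2.6 0.4
   vertex 0.2 0.2 3.0
   vertex 0.4 3.6 1.8
  endloop
 endfacet
 facet normal 0.036 0.830 -0.557
  outer loop
   vertex 1.8 2.6 0.4
   vertex 0.4 3.6 1.8
   vertex 3.4 2.8 0.8
  endloop
 endfacet
 facet normal -0.074 -0.252 0.965
  outer loop
   vertex 1.2 2.2 3.6
   vertex 0.2 0.2 3.0
   vertex 3.0 3.2 4.0
  endloop
 endfacet
 facet normal -0.805 0.239 0.544
  outer loop
   vertex 1.2 2.2 3.6
   vertex 0.4 3.6 1.8
   vertex 0.2 0.2 3.0
  endloop
 endfacet
 facet normal -0.471 0.583 0.662
  outer loop
   vertex 1.2 2.2 3.6
   vertex 3.0 3.2 4.0
   vertex 0.4 3.6 1.8
  endloop
 endfacet
 facet normal 0.594 -0.664 -0.454
  outer loop
   vertex 2.0 1.0 1.6
   vertex 3.4 2.8 0.8
   vertex 3.0 0.8 3.2
  endloop
 endfacet
 facet normal 0.266 -0.557 -0.787
  outer loop
   vertex 2.0 1.0 1.6
   vertex 1.8 2.6 0.4
   vertex 3.4 2.8 0.8
  endloop
 endfacet
 facet normal -0.312 -0.595 -0.741
  outer loop
   vertex 2.0 1.0 1.6
   vertex 0.2 0.2 3.0
   vertex 1.8 2.6 0.4
  endloop
 endfacet
 facet normal 0.178 -0.934 0.311
  outer loop
   vertex 1.6 0.4 2.8
   vertex 3.0 0.8 3.2
   vertex 0.2 0.2 3.0
  endloop
 endfacet
 facet normal 0.068 -0.901 -0.428
  outer loop
   vertex 1.6 0.4 2.8
   vertex 0.2 0.2 3.0
   vertex 2.0 1.0 1.6
  endloop
 endfacet
 facet normal 0.345 -0.881 -0.325
  outer loop
   vertex 1.6 0.4 2.8
   vertex 2.0 1.0 1.6
   vertex 3.0 0.8 3.2
  endloop
 endfacet
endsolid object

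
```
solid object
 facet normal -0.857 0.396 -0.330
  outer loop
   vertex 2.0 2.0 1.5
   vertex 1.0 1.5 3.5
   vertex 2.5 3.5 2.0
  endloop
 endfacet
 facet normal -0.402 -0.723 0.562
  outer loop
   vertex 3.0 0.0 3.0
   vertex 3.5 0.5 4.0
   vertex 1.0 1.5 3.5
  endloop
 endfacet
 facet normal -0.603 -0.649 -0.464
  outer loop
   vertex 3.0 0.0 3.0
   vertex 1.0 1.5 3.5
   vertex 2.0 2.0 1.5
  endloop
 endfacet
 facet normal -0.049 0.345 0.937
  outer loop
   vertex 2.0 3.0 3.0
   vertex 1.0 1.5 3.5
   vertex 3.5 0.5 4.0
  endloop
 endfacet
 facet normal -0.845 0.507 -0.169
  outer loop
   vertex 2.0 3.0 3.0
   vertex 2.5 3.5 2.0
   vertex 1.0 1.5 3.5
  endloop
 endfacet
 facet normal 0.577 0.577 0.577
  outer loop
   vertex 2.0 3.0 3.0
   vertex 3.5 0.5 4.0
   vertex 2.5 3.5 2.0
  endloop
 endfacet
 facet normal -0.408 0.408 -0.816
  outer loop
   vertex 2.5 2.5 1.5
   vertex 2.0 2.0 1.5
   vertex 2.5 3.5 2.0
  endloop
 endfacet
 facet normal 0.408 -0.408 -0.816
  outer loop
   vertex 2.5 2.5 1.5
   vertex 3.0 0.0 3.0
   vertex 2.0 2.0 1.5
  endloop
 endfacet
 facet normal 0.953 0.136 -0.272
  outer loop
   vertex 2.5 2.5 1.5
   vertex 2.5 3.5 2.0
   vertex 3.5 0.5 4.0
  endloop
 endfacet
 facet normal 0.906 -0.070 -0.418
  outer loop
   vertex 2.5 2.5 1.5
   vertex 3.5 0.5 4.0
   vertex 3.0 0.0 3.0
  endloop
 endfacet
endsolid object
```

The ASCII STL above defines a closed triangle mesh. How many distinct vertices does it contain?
7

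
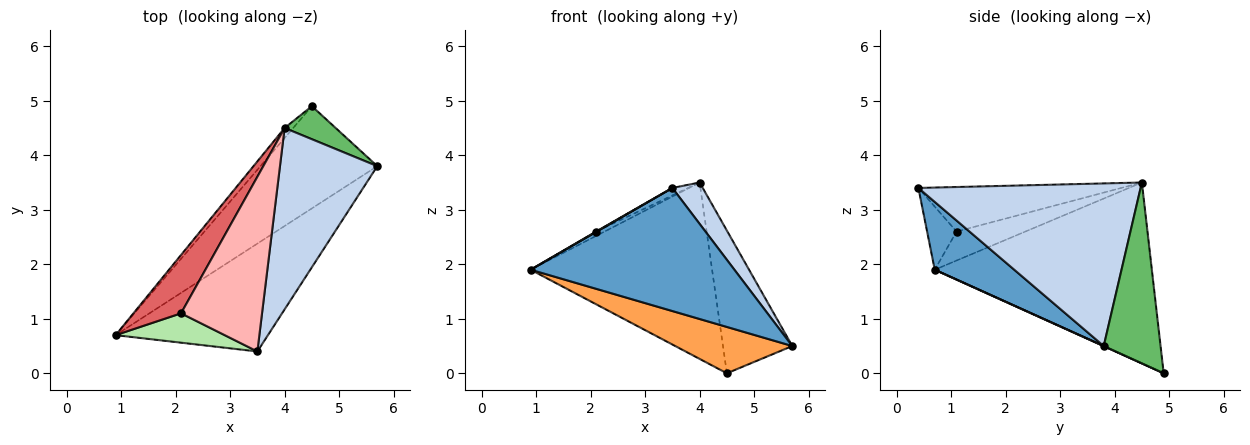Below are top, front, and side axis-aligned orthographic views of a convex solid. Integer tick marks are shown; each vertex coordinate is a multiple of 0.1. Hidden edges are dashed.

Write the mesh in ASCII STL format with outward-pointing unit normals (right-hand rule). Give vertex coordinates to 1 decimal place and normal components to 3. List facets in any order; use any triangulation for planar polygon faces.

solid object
 facet normal 0.282 -0.722 -0.632
  outer loop
   vertex 3.5 0.4 3.4
   vertex 0.9 0.7 1.9
   vertex 5.7 3.8 0.5
  endloop
 endfacet
 facet normal 0.852 -0.116 0.510
  outer loop
   vertex 4.0 4.5 3.5
   vertex 3.5 0.4 3.4
   vertex 5.7 3.8 0.5
  endloop
 endfacet
 facet normal 0.001 -0.413 -0.911
  outer loop
   vertex 4.5 4.9 0.0
   vertex 5.7 3.8 0.5
   vertex 0.9 0.7 1.9
  endloop
 endfacet
 facet normal -0.767 0.641 -0.036
  outer loop
   vertex 4.5 4.9 0.0
   vertex 0.9 0.7 1.9
   vertex 4.0 4.5 3.5
  endloop
 endfacet
 facet normal 0.624 0.761 0.176
  outer loop
   vertex 4.5 4.9 0.0
   vertex 4.0 4.5 3.5
   vertex 5.7 3.8 0.5
  endloop
 endfacet
 facet normal -0.501 -0.012 0.866
  outer loop
   vertex 2.1 1.1 2.6
   vertex 0.9 0.7 1.9
   vertex 3.5 0.4 3.4
  endloop
 endfacet
 facet normal -0.519 0.064 0.853
  outer loop
   vertex 2.1 1.1 2.6
   vertex 4.0 4.5 3.5
   vertex 0.9 0.7 1.9
  endloop
 endfacet
 facet normal -0.482 0.037 0.876
  outer loop
   vertex 2.1 1.1 2.6
   vertex 3.5 0.4 3.4
   vertex 4.0 4.5 3.5
  endloop
 endfacet
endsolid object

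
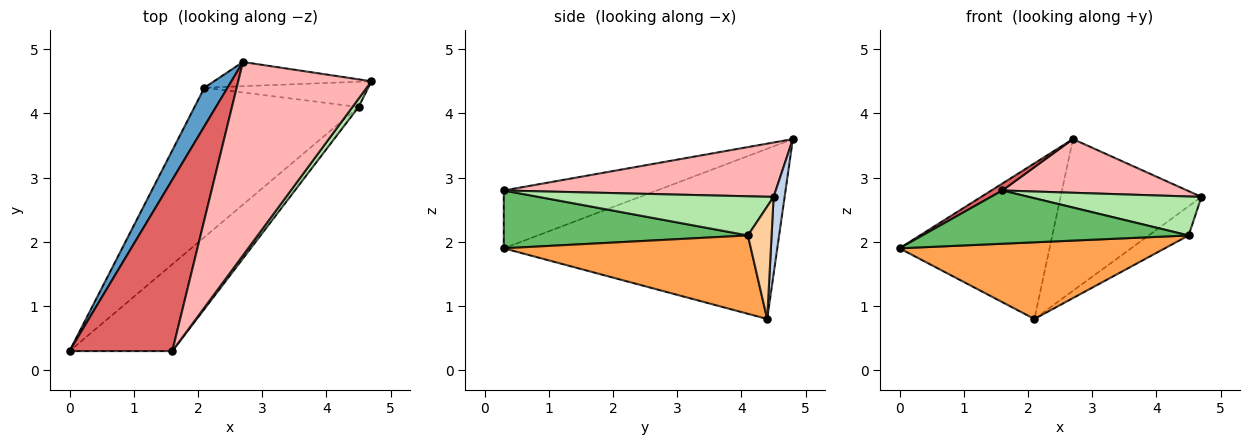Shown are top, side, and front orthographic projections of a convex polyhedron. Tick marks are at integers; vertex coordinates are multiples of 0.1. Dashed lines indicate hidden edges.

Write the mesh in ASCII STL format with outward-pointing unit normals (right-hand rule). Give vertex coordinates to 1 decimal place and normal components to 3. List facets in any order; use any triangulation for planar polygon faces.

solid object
 facet normal -0.871 0.478 0.118
  outer loop
   vertex 2.7 4.8 3.6
   vertex 2.1 4.4 0.8
   vertex 0.0 0.3 1.9
  endloop
 endfacet
 facet normal 0.077 0.985 -0.157
  outer loop
   vertex 2.7 4.8 3.6
   vertex 4.7 4.5 2.7
   vertex 2.1 4.4 0.8
  endloop
 endfacet
 facet normal 0.391 -0.420 -0.819
  outer loop
   vertex 4.5 4.1 2.1
   vertex 0.0 0.3 1.9
   vertex 2.1 4.4 0.8
  endloop
 endfacet
 facet normal 0.409 0.690 -0.597
  outer loop
   vertex 4.5 4.1 2.1
   vertex 2.1 4.4 0.8
   vertex 4.7 4.5 2.7
  endloop
 endfacet
 facet normal 0.432 -0.472 -0.769
  outer loop
   vertex 1.6 0.3 2.8
   vertex 0.0 0.3 1.9
   vertex 4.5 4.1 2.1
  endloop
 endfacet
 facet normal 0.800 -0.587 0.125
  outer loop
   vertex 1.6 0.3 2.8
   vertex 4.5 4.1 2.1
   vertex 4.7 4.5 2.7
  endloop
 endfacet
 facet normal -0.490 -0.035 0.871
  outer loop
   vertex 1.6 0.3 2.8
   vertex 2.7 4.8 3.6
   vertex 0.0 0.3 1.9
  endloop
 endfacet
 facet normal 0.366 -0.249 0.897
  outer loop
   vertex 1.6 0.3 2.8
   vertex 4.7 4.5 2.7
   vertex 2.7 4.8 3.6
  endloop
 endfacet
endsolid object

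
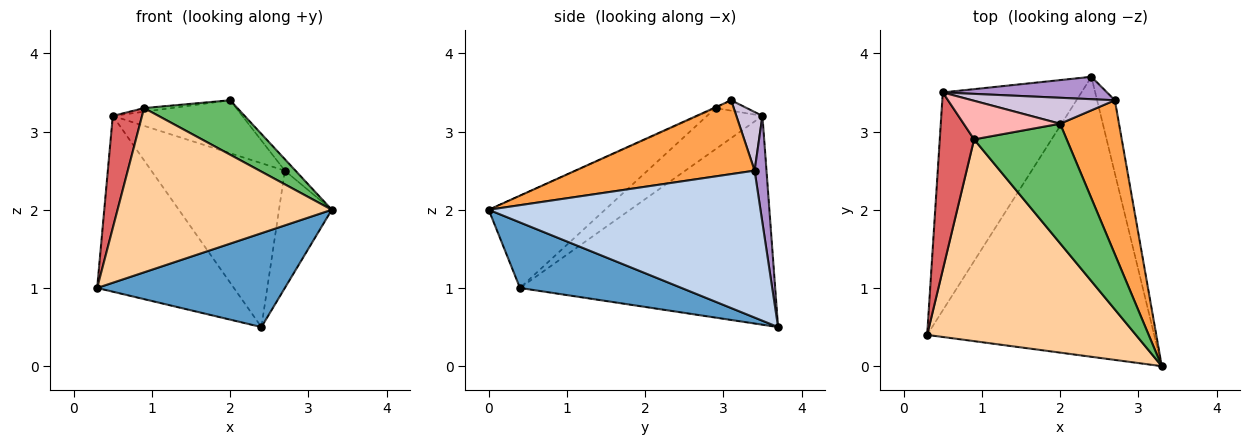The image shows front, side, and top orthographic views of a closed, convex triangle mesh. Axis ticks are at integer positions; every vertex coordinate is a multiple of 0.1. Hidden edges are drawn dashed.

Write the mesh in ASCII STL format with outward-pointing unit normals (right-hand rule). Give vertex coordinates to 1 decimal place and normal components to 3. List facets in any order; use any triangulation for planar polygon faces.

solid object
 facet normal 0.264 -0.307 -0.915
  outer loop
   vertex 2.4 3.7 0.5
   vertex 3.3 0.0 2.0
   vertex 0.3 0.4 1.0
  endloop
 endfacet
 facet normal 0.975 0.189 -0.118
  outer loop
   vertex 2.7 3.4 2.5
   vertex 3.3 0.0 2.0
   vertex 2.4 3.7 0.5
  endloop
 endfacet
 facet normal 0.781 0.046 0.623
  outer loop
   vertex 2.7 3.4 2.5
   vertex 2.0 3.1 3.4
   vertex 3.3 0.0 2.0
  endloop
 endfacet
 facet normal -0.324 -0.597 0.734
  outer loop
   vertex 0.9 2.9 3.3
   vertex 0.3 0.4 1.0
   vertex 3.3 0.0 2.0
  endloop
 endfacet
 facet normal -0.007 -0.414 0.910
  outer loop
   vertex 0.9 2.9 3.3
   vertex 3.3 0.0 2.0
   vertex 2.0 3.1 3.4
  endloop
 endfacet
 facet normal -0.761 0.408 -0.505
  outer loop
   vertex 0.5 3.5 3.2
   vertex 2.4 3.7 0.5
   vertex 0.3 0.4 1.0
  endloop
 endfacet
 facet normal -0.712 -0.375 0.594
  outer loop
   vertex 0.5 3.5 3.2
   vertex 0.3 0.4 1.0
   vertex 0.9 2.9 3.3
  endloop
 endfacet
 facet normal -0.107 0.094 0.990
  outer loop
   vertex 0.5 3.5 3.2
   vertex 0.9 2.9 3.3
   vertex 2.0 3.1 3.4
  endloop
 endfacet
 facet normal 0.088 0.987 0.135
  outer loop
   vertex 0.5 3.5 3.2
   vertex 2.7 3.4 2.5
   vertex 2.4 3.7 0.5
  endloop
 endfacet
 facet normal 0.178 0.884 0.433
  outer loop
   vertex 0.5 3.5 3.2
   vertex 2.0 3.1 3.4
   vertex 2.7 3.4 2.5
  endloop
 endfacet
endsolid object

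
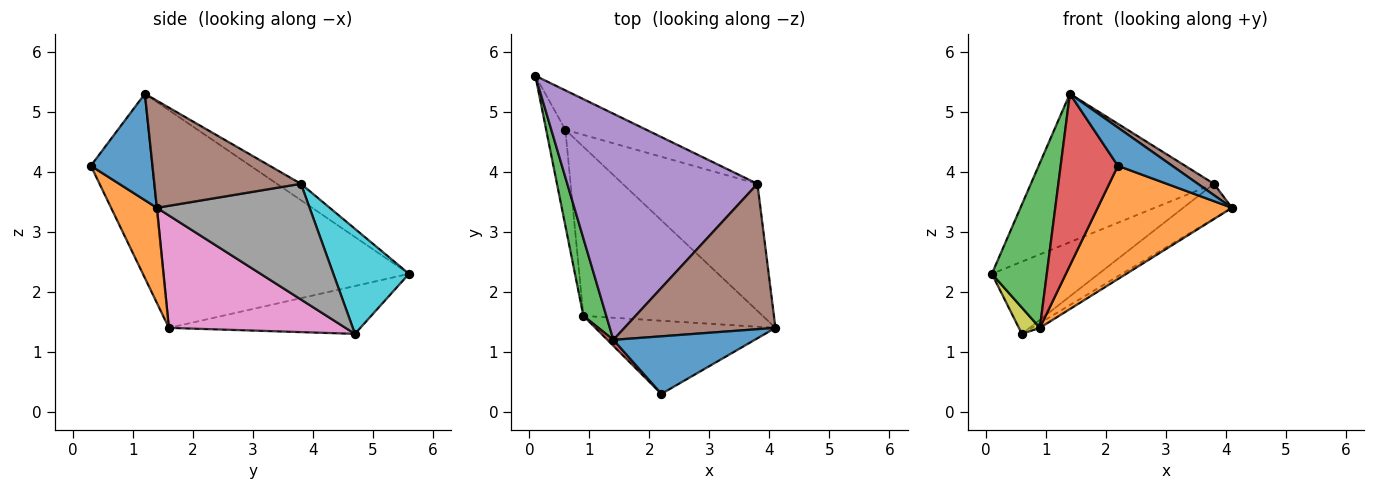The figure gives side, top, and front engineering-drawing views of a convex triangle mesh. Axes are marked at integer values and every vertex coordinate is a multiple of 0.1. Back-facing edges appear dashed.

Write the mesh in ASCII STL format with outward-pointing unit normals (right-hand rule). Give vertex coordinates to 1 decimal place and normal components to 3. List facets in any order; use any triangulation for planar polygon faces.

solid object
 facet normal 0.531 -0.469 0.706
  outer loop
   vertex 1.4 1.2 5.3
   vertex 2.2 0.3 4.1
   vertex 4.1 1.4 3.4
  endloop
 endfacet
 facet normal 0.275 -0.808 -0.521
  outer loop
   vertex 0.9 1.6 1.4
   vertex 4.1 1.4 3.4
   vertex 2.2 0.3 4.1
  endloop
 endfacet
 facet normal -0.971 -0.217 0.102
  outer loop
   vertex 0.9 1.6 1.4
   vertex 1.4 1.2 5.3
   vertex 0.1 5.6 2.3
  endloop
 endfacet
 facet normal -0.731 -0.682 0.024
  outer loop
   vertex 0.9 1.6 1.4
   vertex 2.2 0.3 4.1
   vertex 1.4 1.2 5.3
  endloop
 endfacet
 facet normal -0.072 0.547 0.834
  outer loop
   vertex 3.8 3.8 3.8
   vertex 0.1 5.6 2.3
   vertex 1.4 1.2 5.3
  endloop
 endfacet
 facet normal 0.577 -0.063 0.814
  outer loop
   vertex 3.8 3.8 3.8
   vertex 1.4 1.2 5.3
   vertex 4.1 1.4 3.4
  endloop
 endfacet
 facet normal 0.531 0.024 -0.847
  outer loop
   vertex 0.6 4.7 1.3
   vertex 4.1 1.4 3.4
   vertex 0.9 1.6 1.4
  endloop
 endfacet
 facet normal 0.638 0.204 -0.743
  outer loop
   vertex 0.6 4.7 1.3
   vertex 3.8 3.8 3.8
   vertex 4.1 1.4 3.4
  endloop
 endfacet
 facet normal -0.923 -0.101 -0.370
  outer loop
   vertex 0.6 4.7 1.3
   vertex 0.9 1.6 1.4
   vertex 0.1 5.6 2.3
  endloop
 endfacet
 facet normal 0.528 0.746 -0.407
  outer loop
   vertex 0.6 4.7 1.3
   vertex 0.1 5.6 2.3
   vertex 3.8 3.8 3.8
  endloop
 endfacet
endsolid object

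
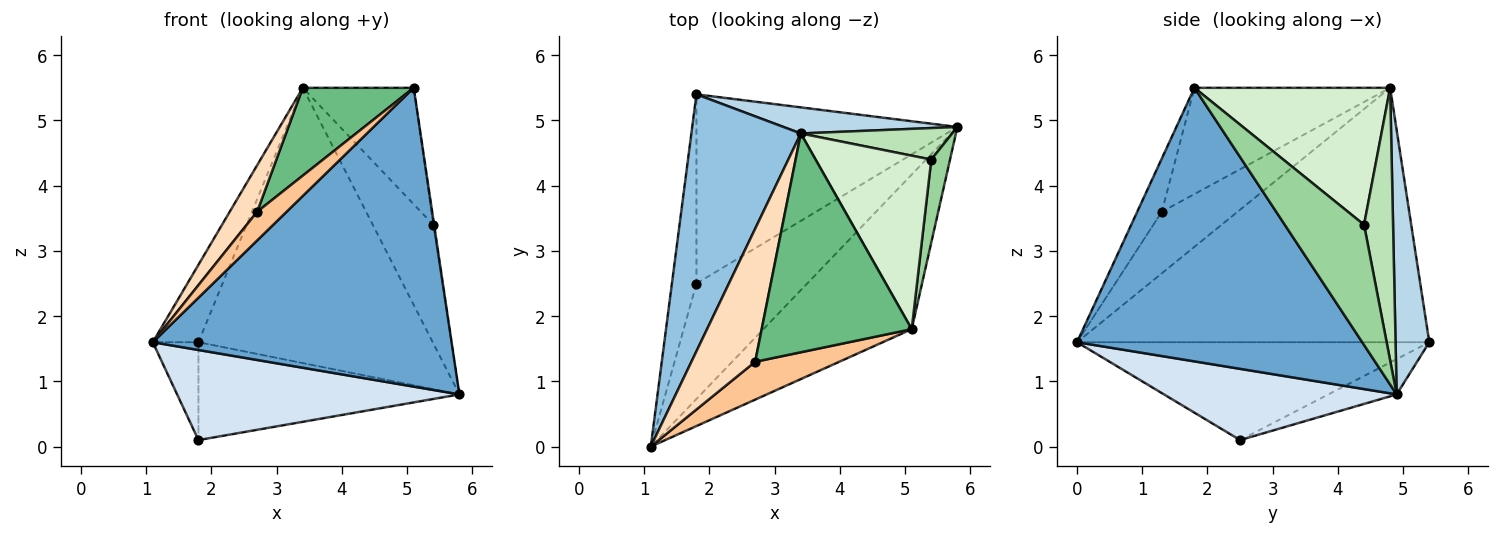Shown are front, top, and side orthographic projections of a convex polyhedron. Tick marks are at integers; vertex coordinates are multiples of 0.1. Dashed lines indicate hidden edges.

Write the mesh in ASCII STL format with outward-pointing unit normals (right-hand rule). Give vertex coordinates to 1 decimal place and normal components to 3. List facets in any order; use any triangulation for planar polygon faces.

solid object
 facet normal 0.647 -0.677 -0.351
  outer loop
   vertex 5.1 1.8 5.5
   vertex 1.1 0.0 1.6
   vertex 5.8 4.9 0.8
  endloop
 endfacet
 facet normal -0.912 0.118 0.392
  outer loop
   vertex 3.4 4.8 5.5
   vertex 1.8 5.4 1.6
   vertex 1.1 0.0 1.6
  endloop
 endfacet
 facet normal 0.142 0.985 0.093
  outer loop
   vertex 3.4 4.8 5.5
   vertex 5.8 4.9 0.8
   vertex 1.8 5.4 1.6
  endloop
 endfacet
 facet normal 0.452 -0.549 -0.703
  outer loop
   vertex 1.8 2.5 0.1
   vertex 5.8 4.9 0.8
   vertex 1.1 0.0 1.6
  endloop
 endfacet
 facet normal -0.962 0.125 -0.241
  outer loop
   vertex 1.8 2.5 0.1
   vertex 1.1 0.0 1.6
   vertex 1.8 5.4 1.6
  endloop
 endfacet
 facet normal -0.119 0.456 -0.882
  outer loop
   vertex 1.8 2.5 0.1
   vertex 1.8 5.4 1.6
   vertex 5.8 4.9 0.8
  endloop
 endfacet
 facet normal -0.451 -0.540 0.711
  outer loop
   vertex 2.7 1.3 3.6
   vertex 1.1 0.0 1.6
   vertex 5.1 1.8 5.5
  endloop
 endfacet
 facet normal -0.674 -0.244 0.698
  outer loop
   vertex 2.7 1.3 3.6
   vertex 3.4 4.8 5.5
   vertex 1.1 0.0 1.6
  endloop
 endfacet
 facet normal -0.549 -0.311 0.776
  outer loop
   vertex 2.7 1.3 3.6
   vertex 5.1 1.8 5.5
   vertex 3.4 4.8 5.5
  endloop
 endfacet
 facet normal 0.988 0.010 0.154
  outer loop
   vertex 5.4 4.4 3.4
   vertex 5.1 1.8 5.5
   vertex 5.8 4.9 0.8
  endloop
 endfacet
 facet normal 0.420 0.877 0.233
  outer loop
   vertex 5.4 4.4 3.4
   vertex 5.8 4.9 0.8
   vertex 3.4 4.8 5.5
  endloop
 endfacet
 facet normal 0.701 0.397 0.592
  outer loop
   vertex 5.4 4.4 3.4
   vertex 3.4 4.8 5.5
   vertex 5.1 1.8 5.5
  endloop
 endfacet
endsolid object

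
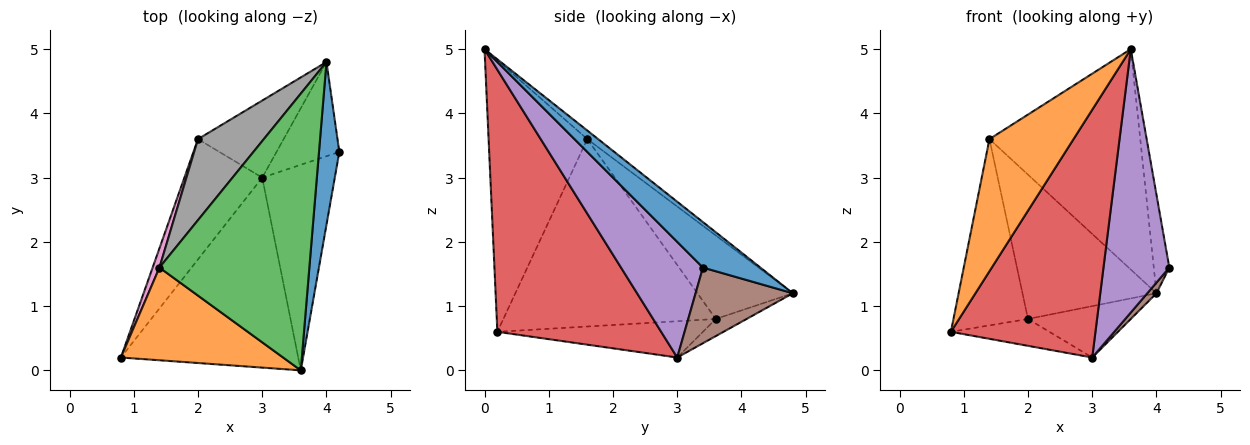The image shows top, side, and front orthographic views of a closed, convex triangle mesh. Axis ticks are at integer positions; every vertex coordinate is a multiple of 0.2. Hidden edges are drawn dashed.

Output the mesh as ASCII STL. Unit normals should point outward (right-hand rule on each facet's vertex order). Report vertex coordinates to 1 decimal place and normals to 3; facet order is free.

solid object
 facet normal 0.886 0.240 0.396
  outer loop
   vertex 4.0 4.8 1.2
   vertex 3.6 0.0 5.0
   vertex 4.2 3.4 1.6
  endloop
 endfacet
 facet normal -0.693 -0.590 0.414
  outer loop
   vertex 1.4 1.6 3.6
   vertex 0.8 0.2 0.6
   vertex 3.6 0.0 5.0
  endloop
 endfacet
 facet normal -0.045 0.622 0.781
  outer loop
   vertex 1.4 1.6 3.6
   vertex 3.6 0.0 5.0
   vertex 4.0 4.8 1.2
  endloop
 endfacet
 facet normal 0.669 -0.590 -0.452
  outer loop
   vertex 3.0 3.0 0.2
   vertex 3.6 0.0 5.0
   vertex 0.8 0.2 0.6
  endloop
 endfacet
 facet normal 0.700 -0.563 -0.439
  outer loop
   vertex 3.0 3.0 0.2
   vertex 4.2 3.4 1.6
   vertex 3.6 0.0 5.0
  endloop
 endfacet
 facet normal 0.767 -0.072 -0.637
  outer loop
   vertex 3.0 3.0 0.2
   vertex 4.0 4.8 1.2
   vertex 4.2 3.4 1.6
  endloop
 endfacet
 facet normal -0.943 0.331 0.034
  outer loop
   vertex 2.0 3.6 0.8
   vertex 0.8 0.2 0.6
   vertex 1.4 1.6 3.6
  endloop
 endfacet
 facet normal -0.528 0.741 0.416
  outer loop
   vertex 2.0 3.6 0.8
   vertex 1.4 1.6 3.6
   vertex 4.0 4.8 1.2
  endloop
 endfacet
 facet normal -0.414 0.198 -0.888
  outer loop
   vertex 2.0 3.6 0.8
   vertex 3.0 3.0 0.2
   vertex 0.8 0.2 0.6
  endloop
 endfacet
 facet normal -0.164 0.547 -0.821
  outer loop
   vertex 2.0 3.6 0.8
   vertex 4.0 4.8 1.2
   vertex 3.0 3.0 0.2
  endloop
 endfacet
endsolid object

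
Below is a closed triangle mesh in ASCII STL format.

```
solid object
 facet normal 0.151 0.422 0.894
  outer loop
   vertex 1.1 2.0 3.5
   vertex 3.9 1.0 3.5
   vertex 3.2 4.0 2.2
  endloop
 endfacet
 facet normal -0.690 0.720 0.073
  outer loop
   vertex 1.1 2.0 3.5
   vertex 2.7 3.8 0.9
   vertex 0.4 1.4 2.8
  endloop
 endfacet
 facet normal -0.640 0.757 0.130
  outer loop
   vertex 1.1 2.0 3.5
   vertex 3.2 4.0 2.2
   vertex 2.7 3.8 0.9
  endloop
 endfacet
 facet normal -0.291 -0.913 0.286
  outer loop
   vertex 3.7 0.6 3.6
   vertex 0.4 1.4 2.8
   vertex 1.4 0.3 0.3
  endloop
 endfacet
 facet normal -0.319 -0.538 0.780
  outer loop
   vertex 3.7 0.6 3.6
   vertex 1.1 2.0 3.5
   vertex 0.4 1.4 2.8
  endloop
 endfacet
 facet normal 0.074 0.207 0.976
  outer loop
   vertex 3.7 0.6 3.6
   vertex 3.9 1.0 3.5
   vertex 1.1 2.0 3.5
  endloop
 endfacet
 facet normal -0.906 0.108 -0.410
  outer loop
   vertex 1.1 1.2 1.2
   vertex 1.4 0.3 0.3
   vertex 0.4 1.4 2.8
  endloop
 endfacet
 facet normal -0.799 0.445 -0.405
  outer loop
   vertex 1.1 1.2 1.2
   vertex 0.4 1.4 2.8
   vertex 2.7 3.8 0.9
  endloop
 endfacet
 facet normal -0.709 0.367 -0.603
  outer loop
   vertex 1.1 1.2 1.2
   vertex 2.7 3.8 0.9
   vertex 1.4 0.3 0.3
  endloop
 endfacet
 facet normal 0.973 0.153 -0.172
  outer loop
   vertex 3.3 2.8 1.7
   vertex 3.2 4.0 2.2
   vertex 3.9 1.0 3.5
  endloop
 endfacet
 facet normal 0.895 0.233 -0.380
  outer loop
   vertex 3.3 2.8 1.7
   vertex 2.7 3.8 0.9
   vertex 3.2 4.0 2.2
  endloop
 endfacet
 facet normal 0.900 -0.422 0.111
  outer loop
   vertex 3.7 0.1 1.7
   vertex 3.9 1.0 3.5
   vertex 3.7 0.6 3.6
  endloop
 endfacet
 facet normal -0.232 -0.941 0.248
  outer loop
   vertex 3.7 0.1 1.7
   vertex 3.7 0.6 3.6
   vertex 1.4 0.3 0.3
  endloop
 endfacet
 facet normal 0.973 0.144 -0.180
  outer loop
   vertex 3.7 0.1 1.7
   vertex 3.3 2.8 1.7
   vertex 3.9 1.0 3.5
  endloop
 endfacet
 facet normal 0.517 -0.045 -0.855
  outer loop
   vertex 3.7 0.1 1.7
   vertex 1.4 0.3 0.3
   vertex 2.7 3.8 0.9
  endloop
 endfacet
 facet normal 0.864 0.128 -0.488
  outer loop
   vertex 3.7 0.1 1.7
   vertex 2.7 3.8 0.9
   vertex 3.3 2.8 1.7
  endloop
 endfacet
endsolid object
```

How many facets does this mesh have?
16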